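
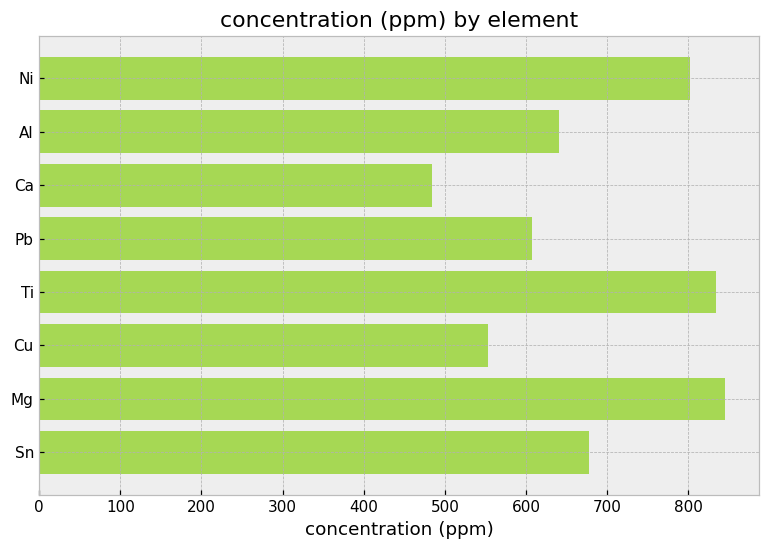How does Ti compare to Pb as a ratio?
Ti ≈ 800, Pb ≈ 600; 800/600 ≈ 1.33.

≈ 1.33×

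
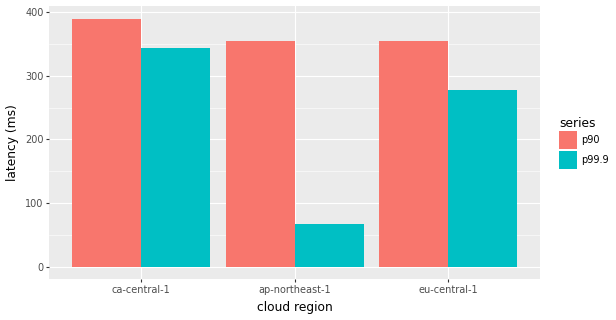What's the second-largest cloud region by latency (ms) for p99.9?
Top 3 for p99.9: ca-central-1 ≈ 350, eu-central-1 ≈ 300, ap-northeast-1 ≈ 50.

eu-central-1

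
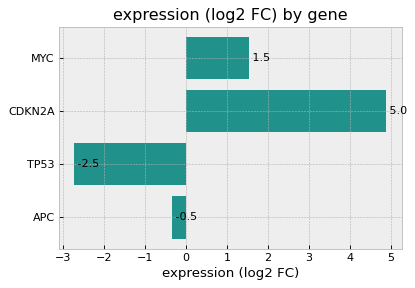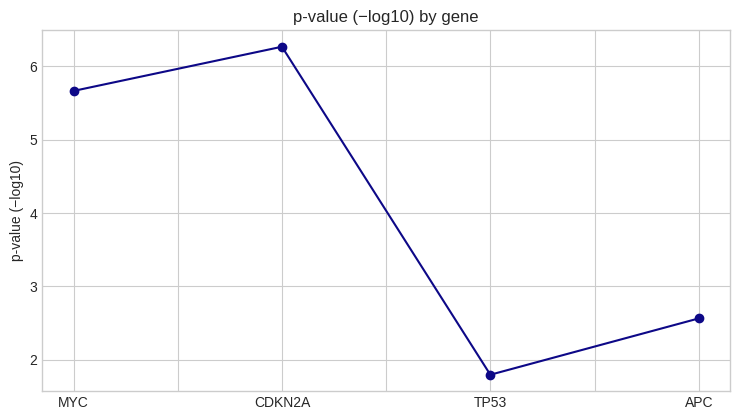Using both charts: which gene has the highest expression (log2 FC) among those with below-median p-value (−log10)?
Chart 2 median p-value (−log10) ≈ 4; below-median genes: TP53, APC. Among those, APC has the highest expression (log2 FC) (≈ -0.5).

APC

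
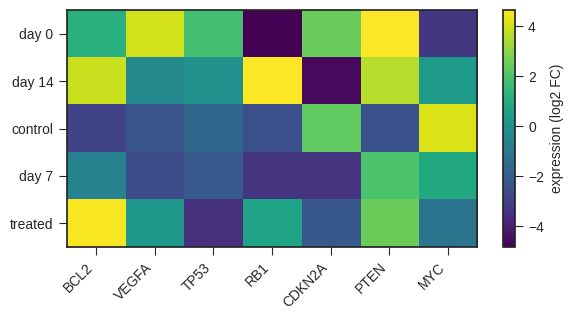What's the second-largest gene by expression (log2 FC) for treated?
PTEN

Top 3 for treated: BCL2 ≈ 5, PTEN ≈ 3, RB1 ≈ 1.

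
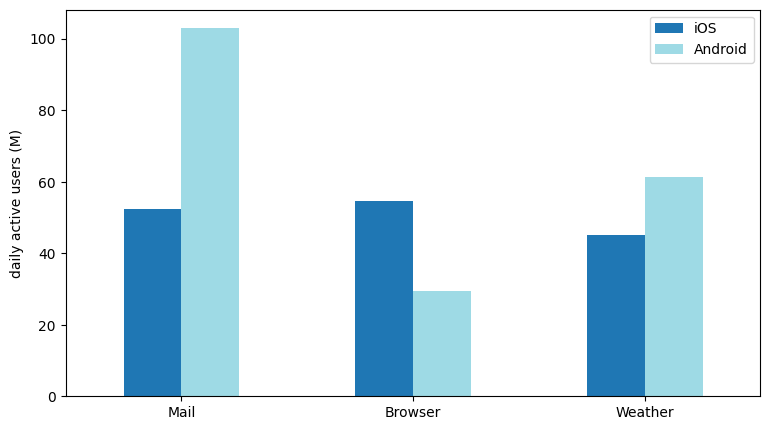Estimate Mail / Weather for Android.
≈ 1.67×

Mail ≈ 100, Weather ≈ 60; 100/60 ≈ 1.67.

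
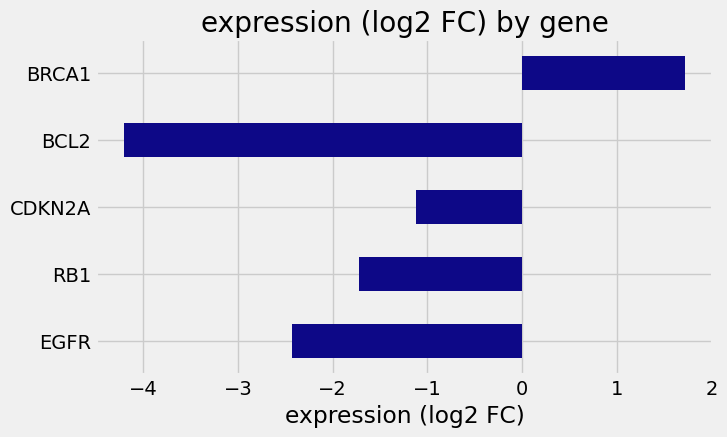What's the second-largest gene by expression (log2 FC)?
Top 3: BRCA1 ≈ 1.5, CDKN2A ≈ -1.0, RB1 ≈ -1.5.

CDKN2A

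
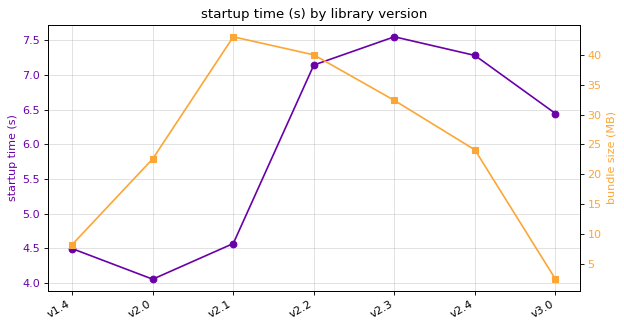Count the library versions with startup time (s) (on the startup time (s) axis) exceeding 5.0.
4

Above 5.0: v2.2, v2.3, v2.4, v3.0.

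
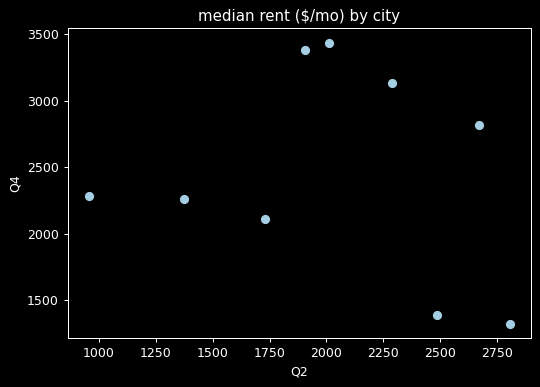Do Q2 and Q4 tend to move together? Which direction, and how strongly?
Points are roughly uncorrelated; weak (|r| ≈ 0.2).

no clear correlation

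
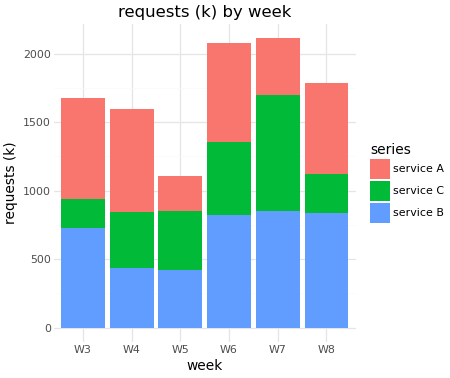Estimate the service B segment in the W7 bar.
≈ 800

service B top ≈ 800, bottom ≈ 0; segment ≈ 800.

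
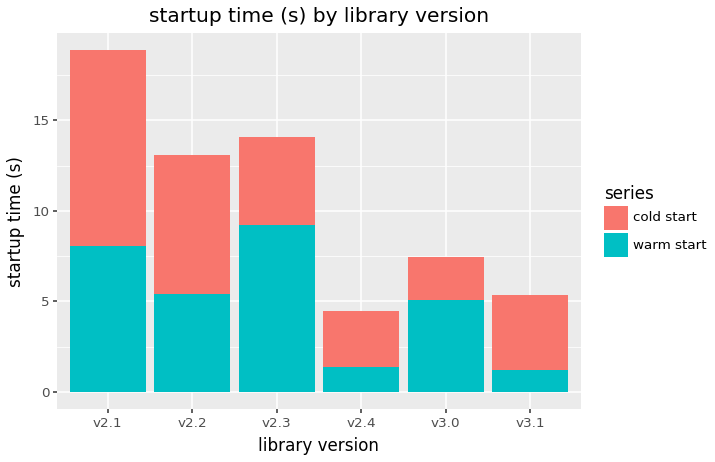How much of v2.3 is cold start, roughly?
≈ 4

cold start top ≈ 14, bottom ≈ 10; segment ≈ 4.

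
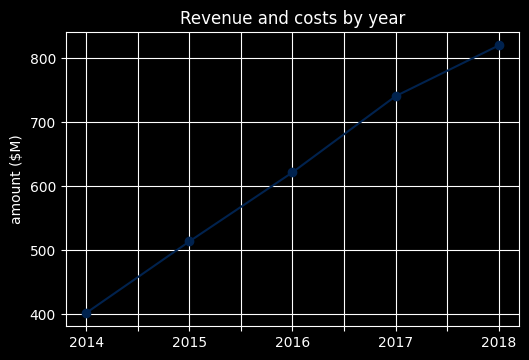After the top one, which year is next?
Top 3: 2018 ≈ 800, 2017 ≈ 750, 2016 ≈ 600.

2017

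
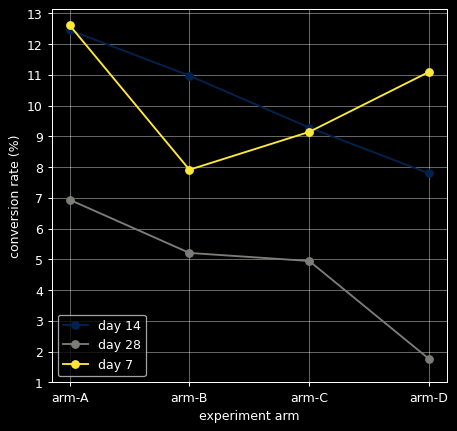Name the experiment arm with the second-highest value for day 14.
arm-B

Top 3 for day 14: arm-A ≈ 12, arm-B ≈ 11, arm-C ≈ 9.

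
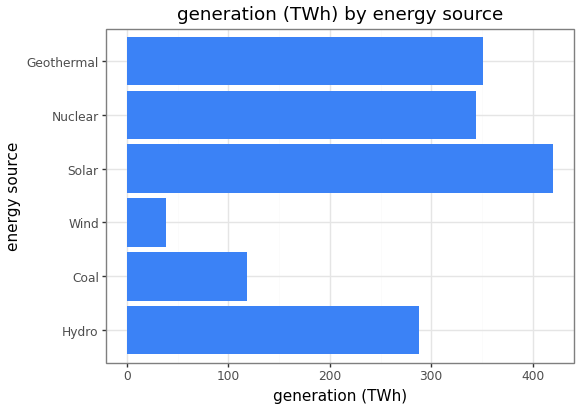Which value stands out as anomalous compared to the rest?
Wind ≈ 50; the rest sit between ≈ 100 and ≈ 400.

Wind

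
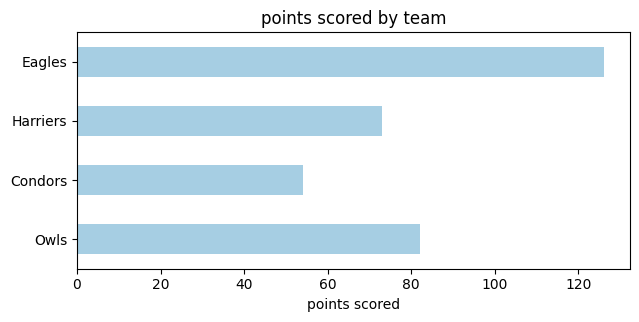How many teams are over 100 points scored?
1

Above 100: Eagles.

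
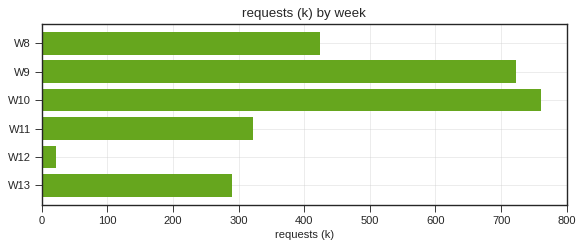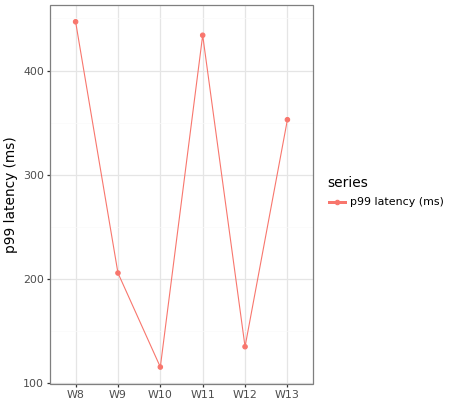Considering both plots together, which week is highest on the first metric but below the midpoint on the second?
Chart 2 median p99 latency (ms) ≈ 300; below-median weeks: W9, W10, W12. Among those, W10 has the highest requests (k) (≈ 800).

W10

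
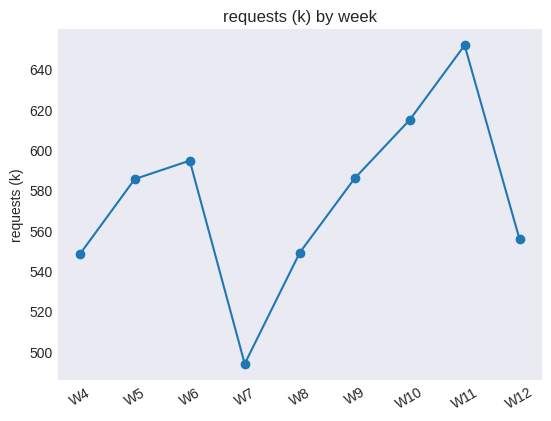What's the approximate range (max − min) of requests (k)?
≈ 160

Max W11 ≈ 660, min W7 ≈ 500; range ≈ 160.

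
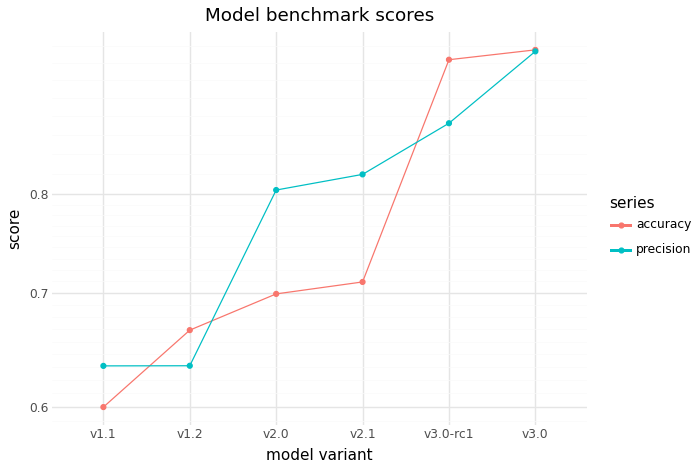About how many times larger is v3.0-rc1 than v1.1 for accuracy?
v3.0-rc1 ≈ 0.95, v1.1 ≈ 0.60; 0.95/0.60 ≈ 1.58.

≈ 1.58×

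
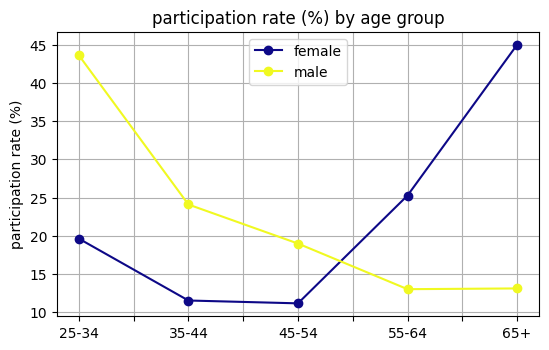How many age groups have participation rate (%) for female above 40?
1

Above 40: 65+.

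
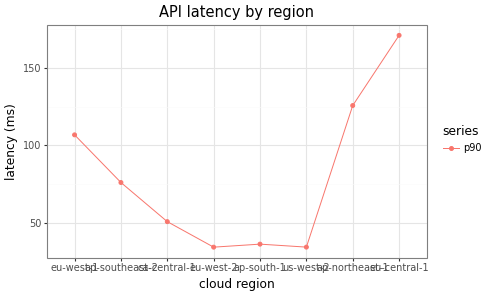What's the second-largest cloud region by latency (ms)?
ap-northeast-1

Top 3: eu-central-1 ≈ 180, ap-northeast-1 ≈ 120, eu-west-1 ≈ 100.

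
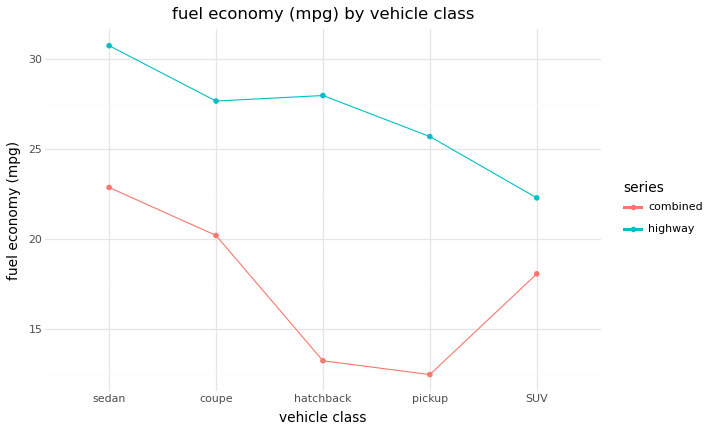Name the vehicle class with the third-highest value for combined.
SUV

Top 4 for combined: sedan ≈ 22, coupe ≈ 20, SUV ≈ 18, hatchback ≈ 14.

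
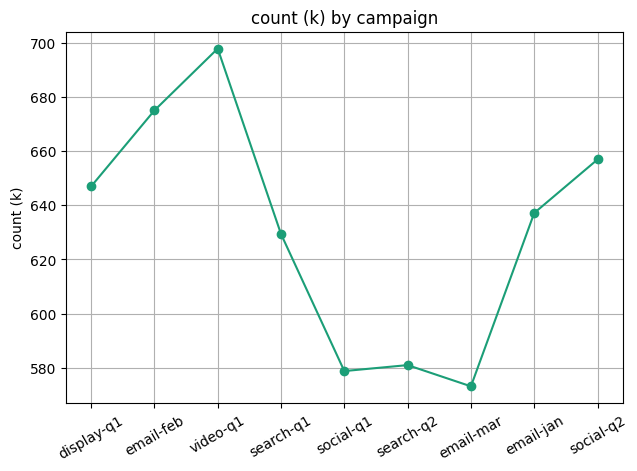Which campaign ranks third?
social-q2

Top 4: video-q1 ≈ 700, email-feb ≈ 680, social-q2 ≈ 660, display-q1 ≈ 640.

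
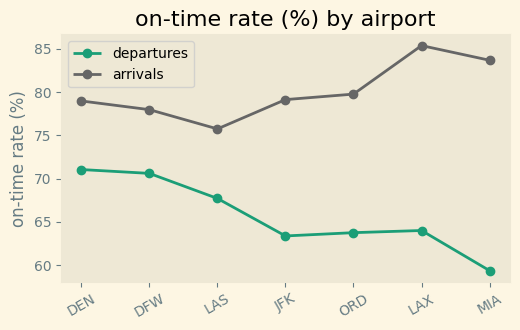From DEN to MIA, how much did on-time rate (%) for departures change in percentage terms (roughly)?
≈ -14.3%

DEN ≈ 70, MIA ≈ 60; (60 − 70) / 70 ≈ -14.3%.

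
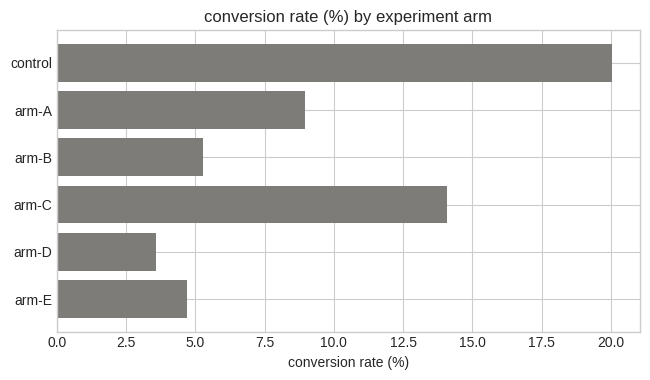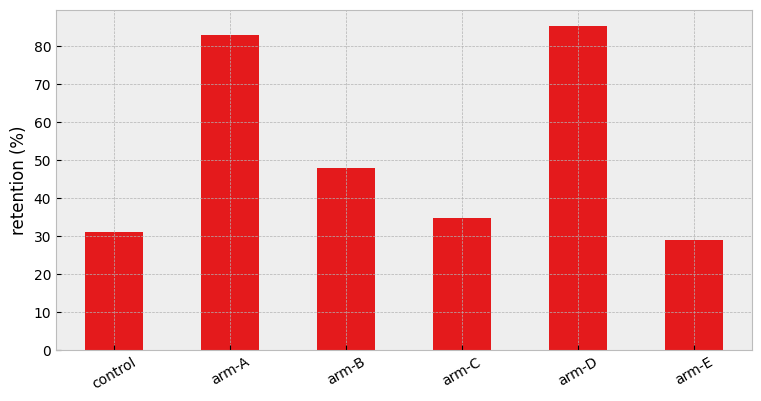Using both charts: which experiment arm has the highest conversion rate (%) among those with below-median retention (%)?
Chart 2 median retention (%) ≈ 40; below-median experiment arms: control, arm-C, arm-E. Among those, control has the highest conversion rate (%) (≈ 20).

control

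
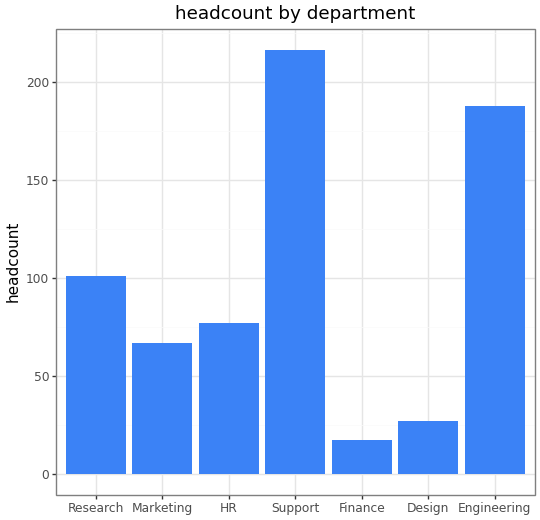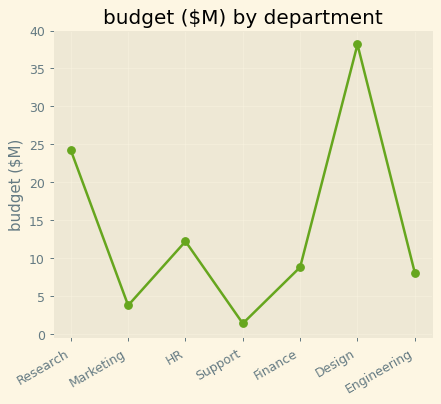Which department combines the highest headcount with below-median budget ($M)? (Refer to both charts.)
Support

Chart 2 median budget ($M) ≈ 10; below-median departments: Marketing, Support, Engineering. Among those, Support has the highest headcount (≈ 220).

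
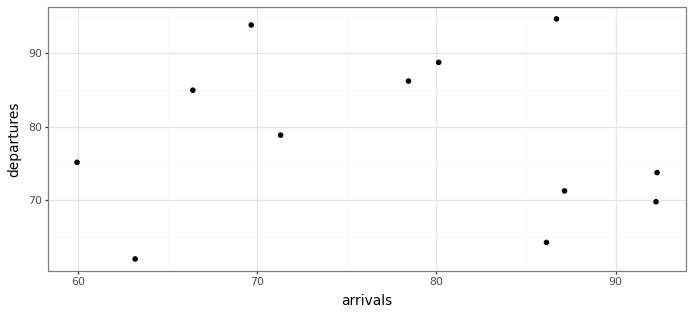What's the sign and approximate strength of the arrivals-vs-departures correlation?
Points are roughly uncorrelated; weak (|r| ≈ 0.1).

no clear correlation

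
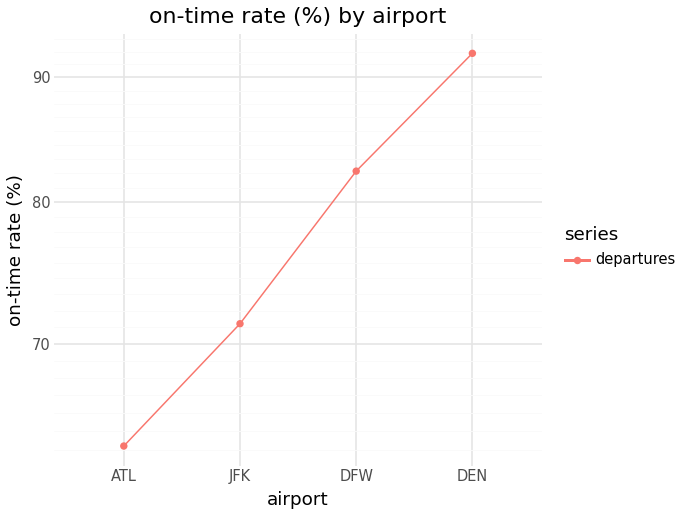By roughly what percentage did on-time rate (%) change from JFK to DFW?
≈ +14.3%

JFK ≈ 70, DFW ≈ 80; (80 − 70) / 70 ≈ +14.3%.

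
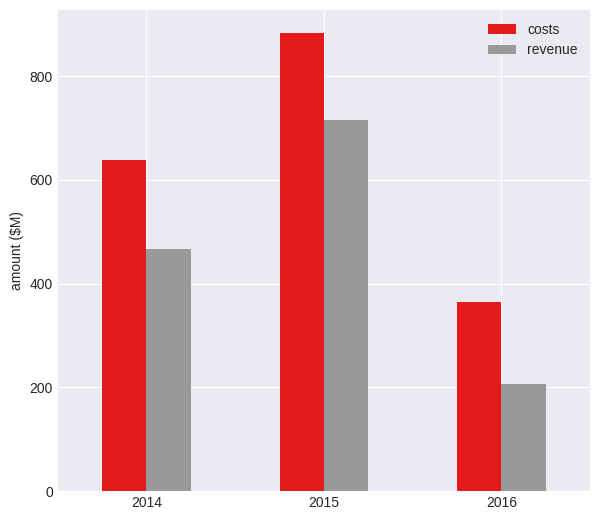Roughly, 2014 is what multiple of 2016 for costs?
2014 ≈ 600, 2016 ≈ 400; 600/400 ≈ 1.5.

≈ 1.5×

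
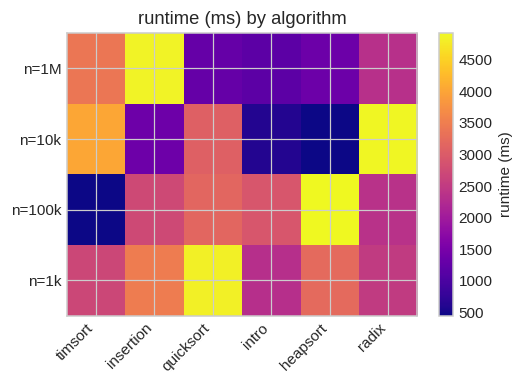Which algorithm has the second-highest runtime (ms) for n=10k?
timsort

Top 3 for n=10k: radix ≈ 5000, timsort ≈ 4000, quicksort ≈ 3000.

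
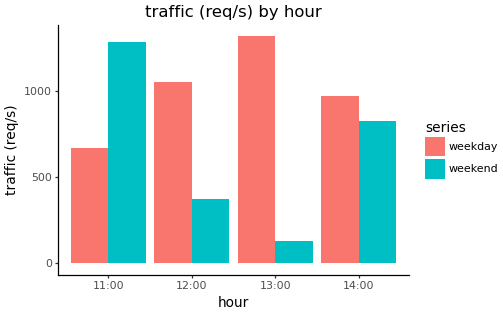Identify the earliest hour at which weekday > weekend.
12:00

11:00: weekday ≈ 600 vs weekend ≈ 1200 (not yet); 12:00: weekday ≈ 1000 vs weekend ≈ 400 (first crossover).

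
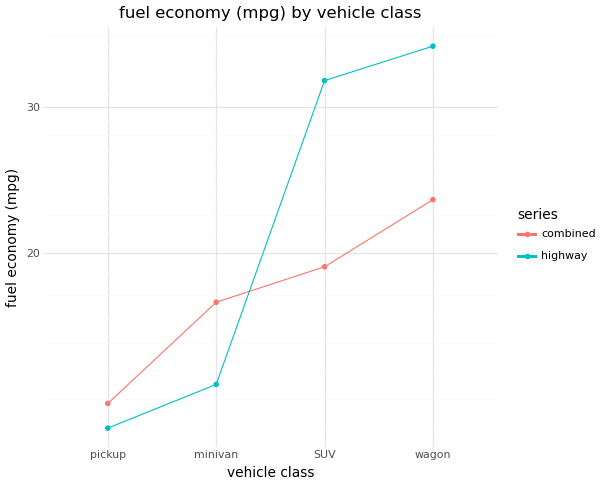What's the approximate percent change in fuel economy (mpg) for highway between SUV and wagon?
SUV ≈ 32, wagon ≈ 36; (36 − 32) / 32 ≈ +12.5%.

≈ +12.5%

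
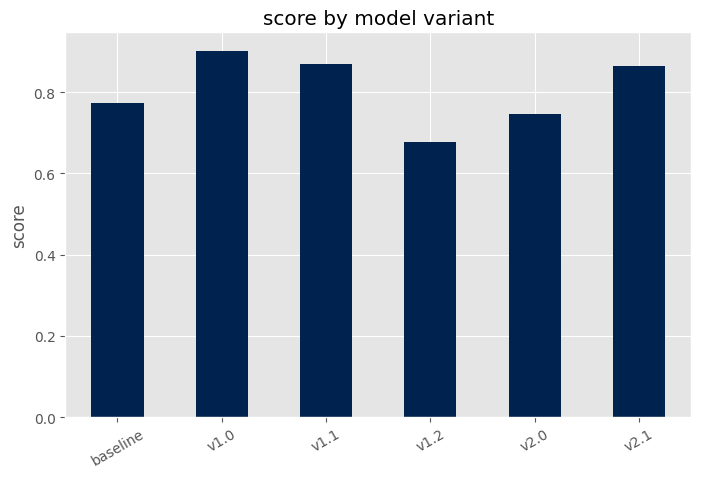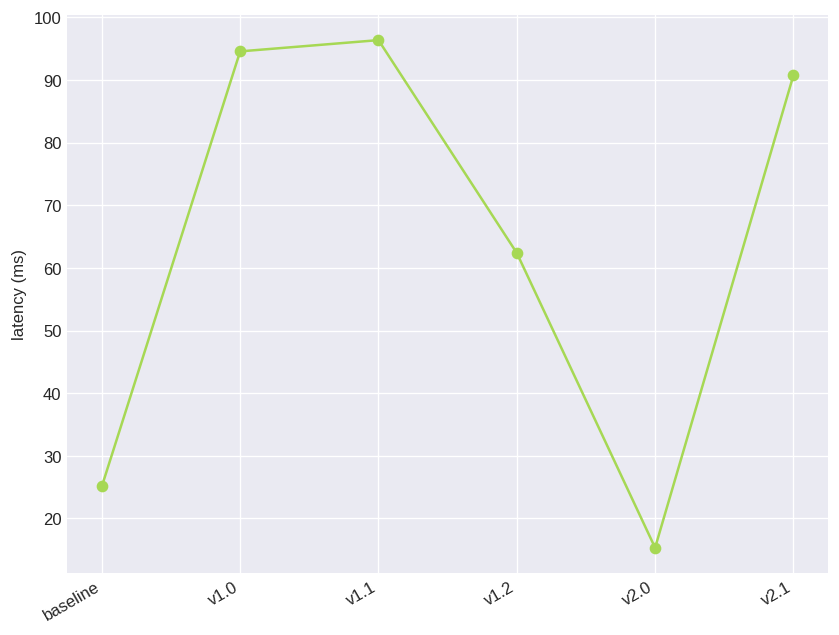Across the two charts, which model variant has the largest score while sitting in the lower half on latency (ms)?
baseline

Chart 2 median latency (ms) ≈ 80; below-median model variants: baseline, v1.2, v2.0. Among those, baseline has the highest score (≈ 0.8).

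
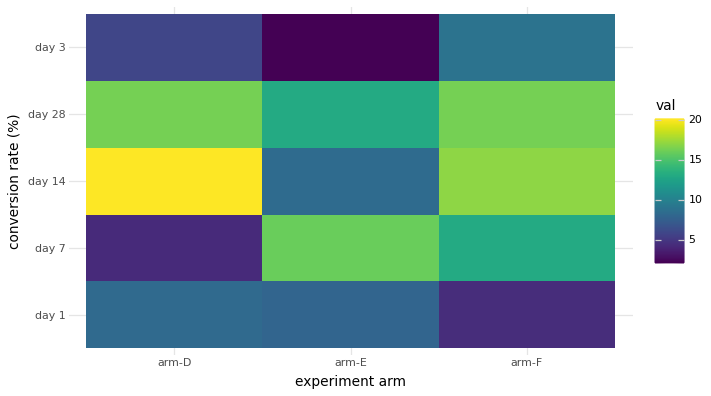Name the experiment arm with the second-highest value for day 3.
arm-D

Top 3 for day 3: arm-F ≈ 10, arm-D ≈ 6, arm-E ≈ 2.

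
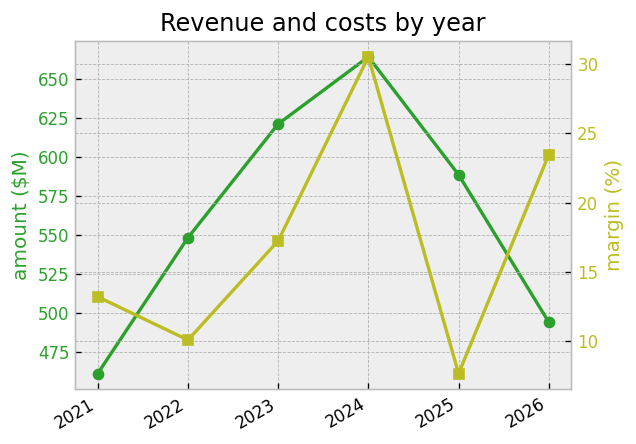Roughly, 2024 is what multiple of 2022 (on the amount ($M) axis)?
2024 ≈ 660, 2022 ≈ 540; 660/540 ≈ 1.22.

≈ 1.22×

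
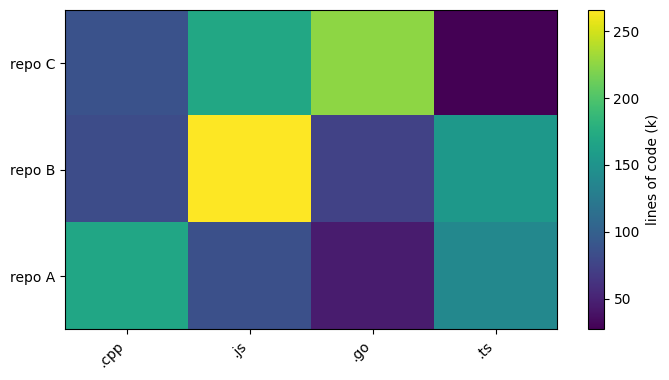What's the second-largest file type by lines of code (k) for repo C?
.js

Top 3 for repo C: .go ≈ 220, .js ≈ 180, .cpp ≈ 80.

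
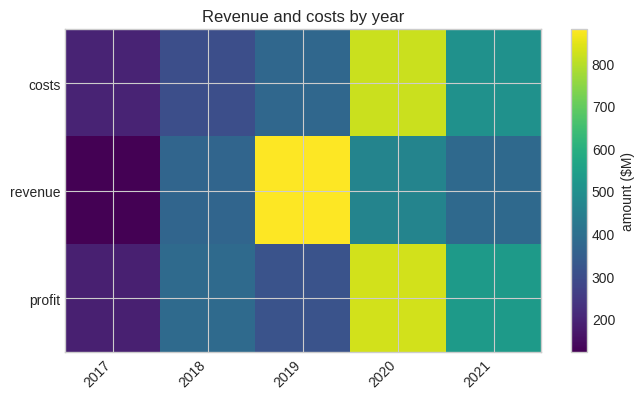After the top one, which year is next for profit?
2021

Top 3 for profit: 2020 ≈ 800, 2021 ≈ 500, 2018 ≈ 400.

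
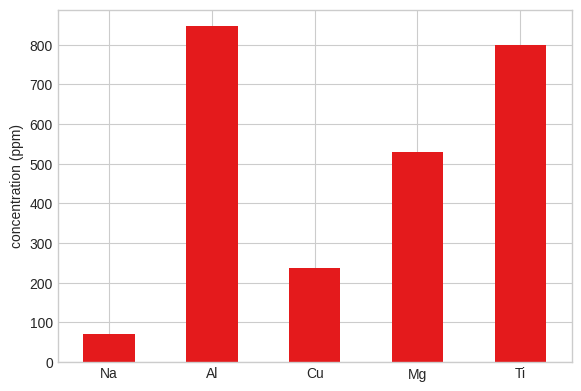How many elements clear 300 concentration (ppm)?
Above 300: Al, Mg, Ti.

3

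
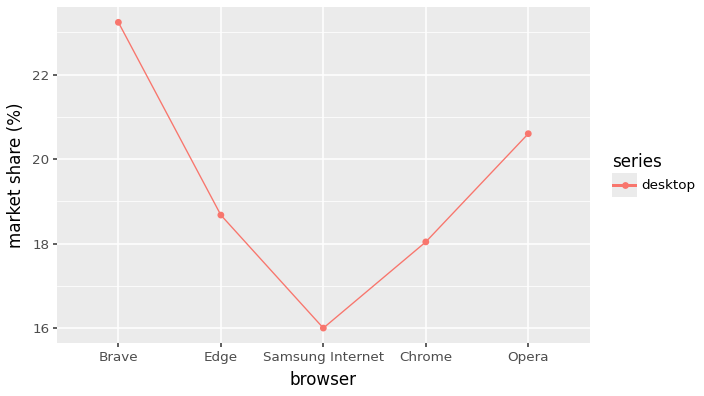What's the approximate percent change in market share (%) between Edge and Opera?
Edge ≈ 19, Opera ≈ 21; (21 − 19) / 19 ≈ +10.5%.

≈ +10.5%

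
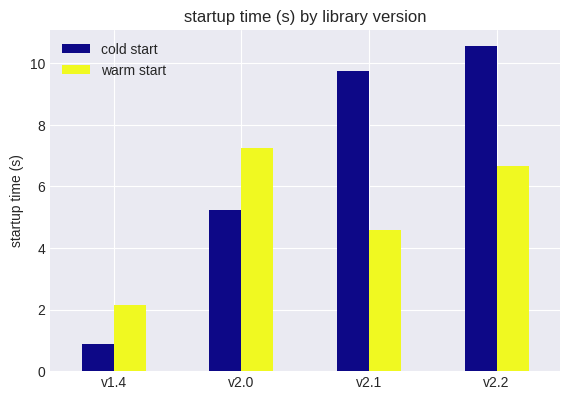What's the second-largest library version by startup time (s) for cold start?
Top 3 for cold start: v2.2 ≈ 11, v2.1 ≈ 10, v2.0 ≈ 5.

v2.1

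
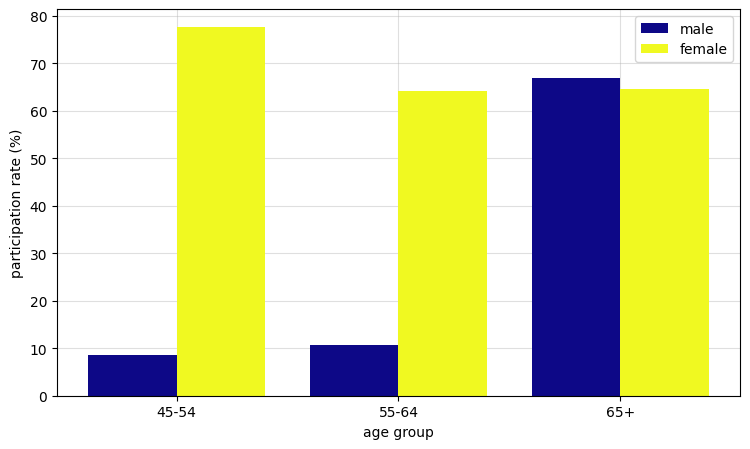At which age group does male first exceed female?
55-64: male ≈ 10 vs female ≈ 60 (not yet); 65+: male ≈ 70 vs female ≈ 60 (first crossover).

65+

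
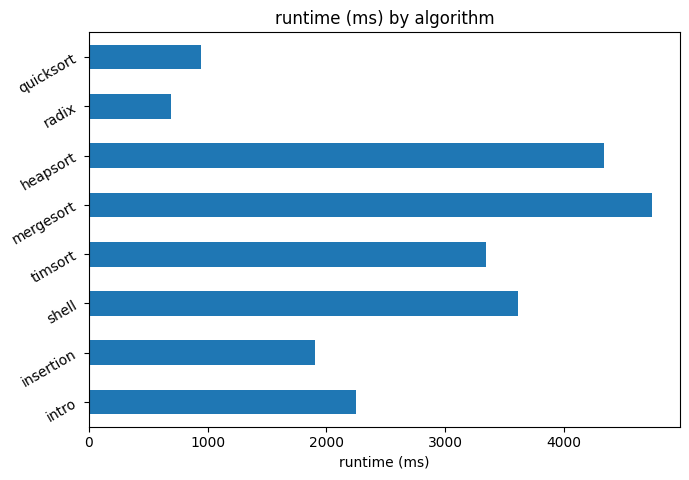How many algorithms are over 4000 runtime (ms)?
2

Above 4000: mergesort, heapsort.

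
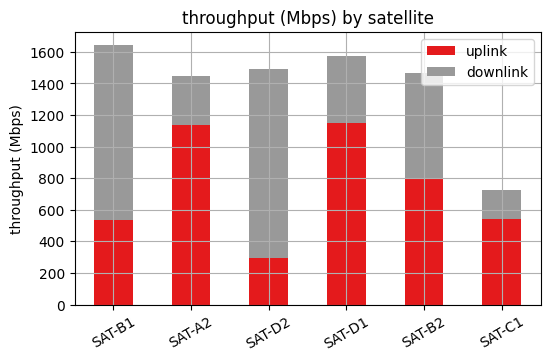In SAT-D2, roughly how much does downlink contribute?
downlink top ≈ 1400, bottom ≈ 200; segment ≈ 1200.

≈ 1200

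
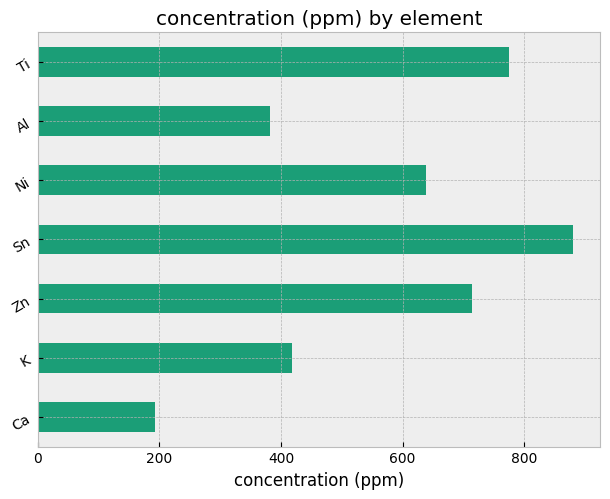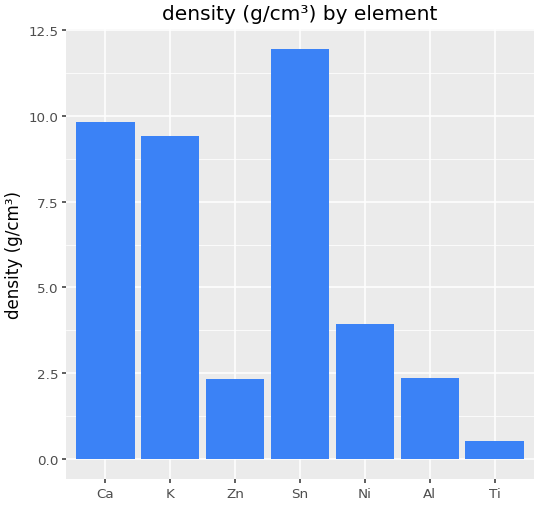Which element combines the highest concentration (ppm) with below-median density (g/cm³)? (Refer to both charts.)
Ti

Chart 2 median density (g/cm³) ≈ 4; below-median elements: Zn, Al, Ti. Among those, Ti has the highest concentration (ppm) (≈ 800).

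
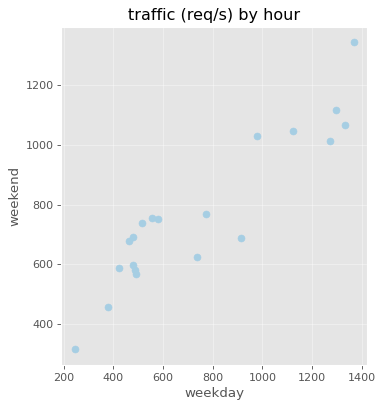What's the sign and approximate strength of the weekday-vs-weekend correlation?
positive, strong

Points are positively correlated; strong (|r| ≈ 0.9).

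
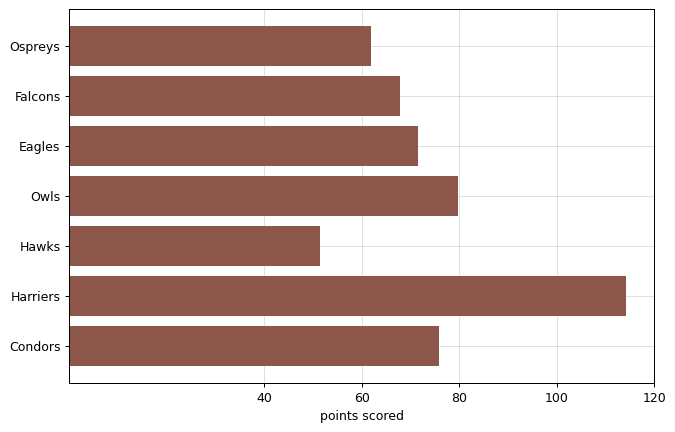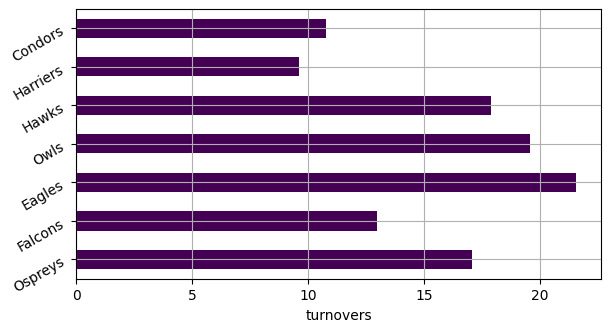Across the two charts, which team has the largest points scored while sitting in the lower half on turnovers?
Harriers

Chart 2 median turnovers ≈ 18; below-median teams: Falcons, Harriers, Condors. Among those, Harriers has the highest points scored (≈ 120).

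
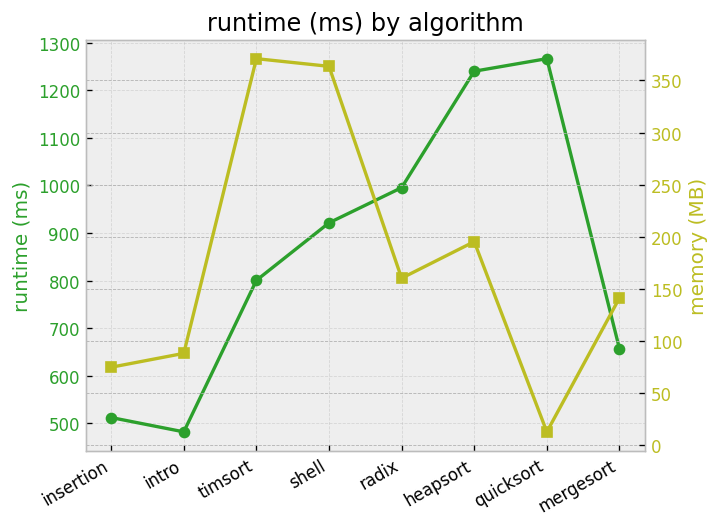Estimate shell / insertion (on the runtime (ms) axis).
≈ 1.8×

shell ≈ 900, insertion ≈ 500; 900/500 ≈ 1.8.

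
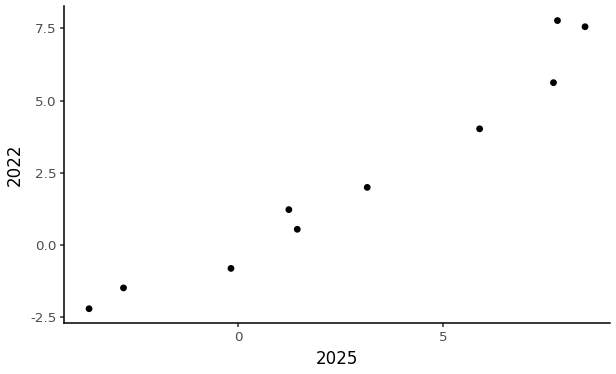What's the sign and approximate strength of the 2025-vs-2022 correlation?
Points are positively correlated; strong (|r| ≈ 1.0).

positive, strong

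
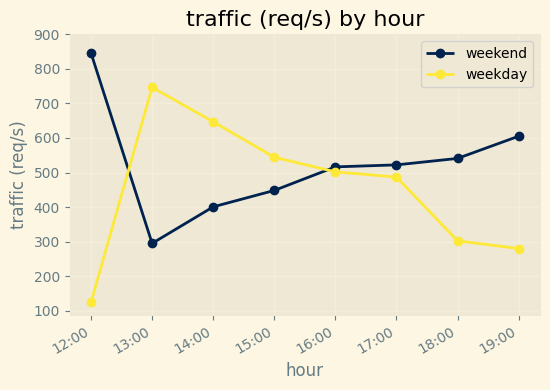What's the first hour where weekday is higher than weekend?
12:00: weekday ≈ 100 vs weekend ≈ 800 (not yet); 13:00: weekday ≈ 700 vs weekend ≈ 300 (first crossover).

13:00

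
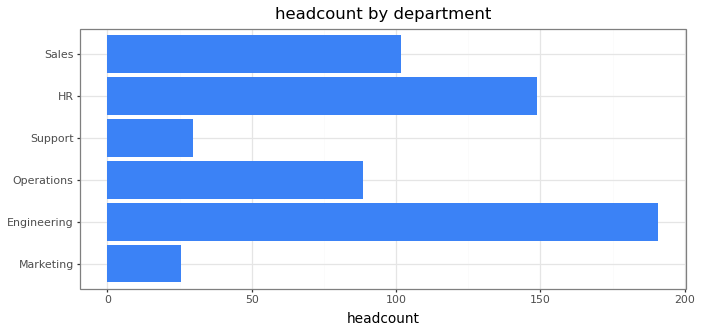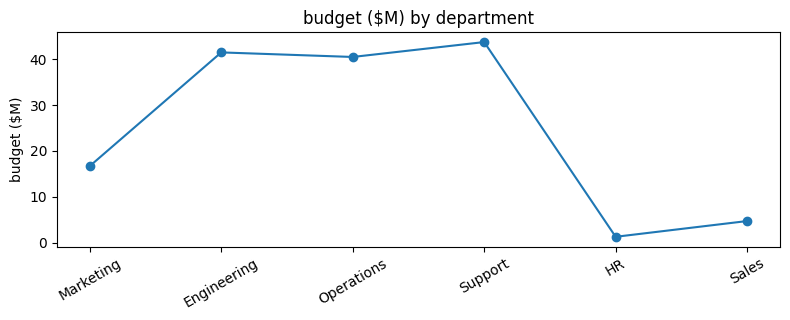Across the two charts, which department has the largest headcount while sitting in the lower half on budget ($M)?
Chart 2 median budget ($M) ≈ 30; below-median departments: Marketing, HR, Sales. Among those, HR has the highest headcount (≈ 140).

HR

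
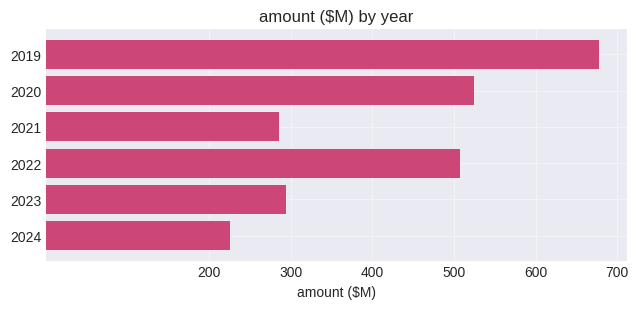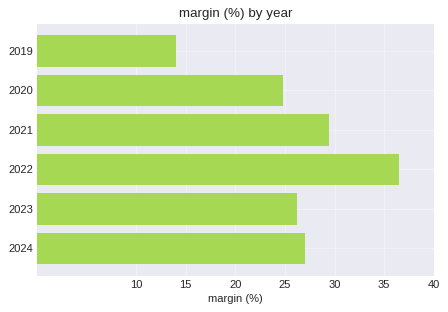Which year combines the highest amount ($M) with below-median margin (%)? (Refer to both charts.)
Chart 2 median margin (%) ≈ 25; below-median years: 2019, 2020, 2023. Among those, 2019 has the highest amount ($M) (≈ 700).

2019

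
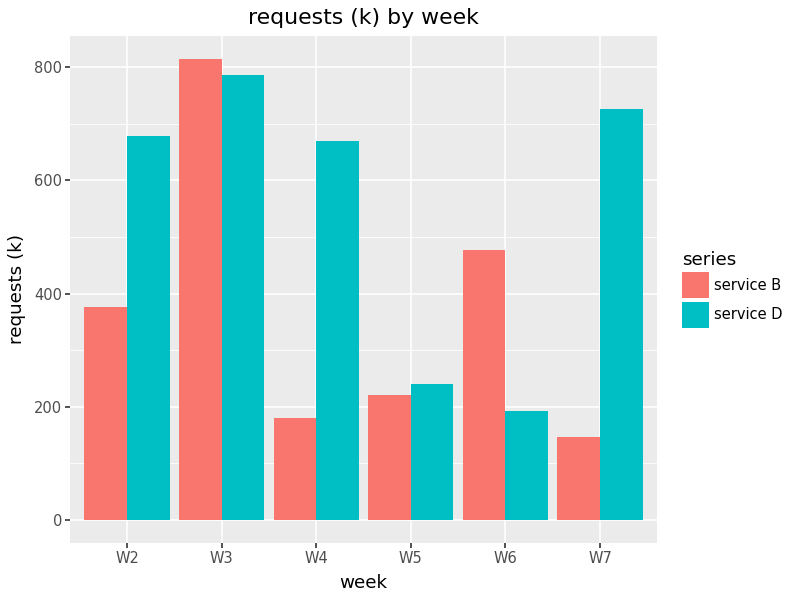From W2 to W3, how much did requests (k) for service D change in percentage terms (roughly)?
≈ +14.3%

W2 ≈ 700, W3 ≈ 800; (800 − 700) / 700 ≈ +14.3%.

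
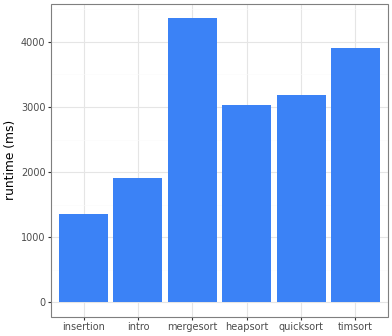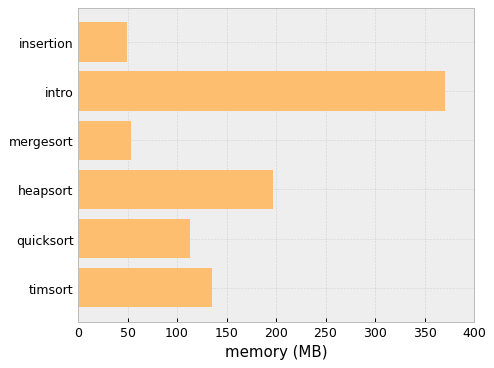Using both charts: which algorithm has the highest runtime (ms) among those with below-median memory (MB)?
mergesort

Chart 2 median memory (MB) ≈ 100; below-median algorithms: insertion, mergesort, quicksort. Among those, mergesort has the highest runtime (ms) (≈ 4500).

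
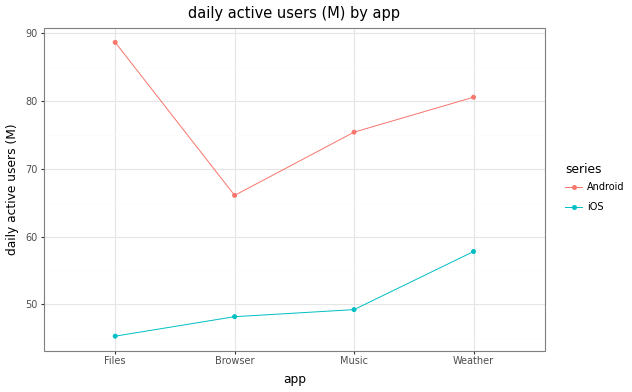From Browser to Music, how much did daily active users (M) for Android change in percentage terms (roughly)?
≈ +15.4%

Browser ≈ 65, Music ≈ 75; (75 − 65) / 65 ≈ +15.4%.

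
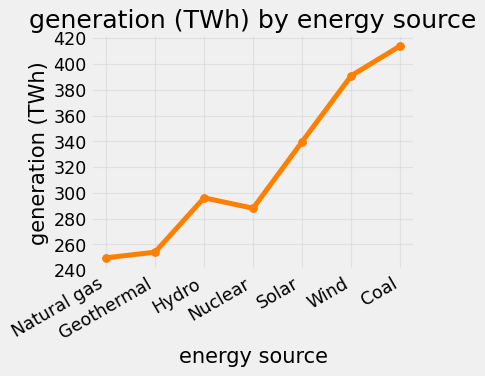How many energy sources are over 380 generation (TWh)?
Above 380: Wind, Coal.

2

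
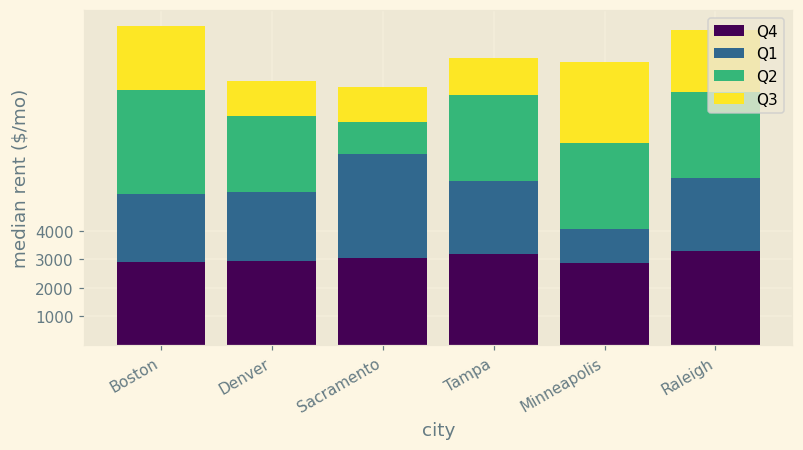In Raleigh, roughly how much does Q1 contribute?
Q1 top ≈ 6000, bottom ≈ 3000; segment ≈ 3000.

≈ 3000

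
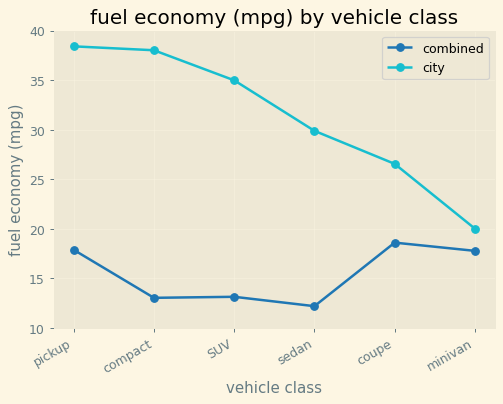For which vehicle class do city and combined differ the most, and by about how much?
compact, ≈ 25 mpg

compact: city ≈ 40, combined ≈ 15 → gap ≈ 25. Next-largest (SUV) is only ≈ 20.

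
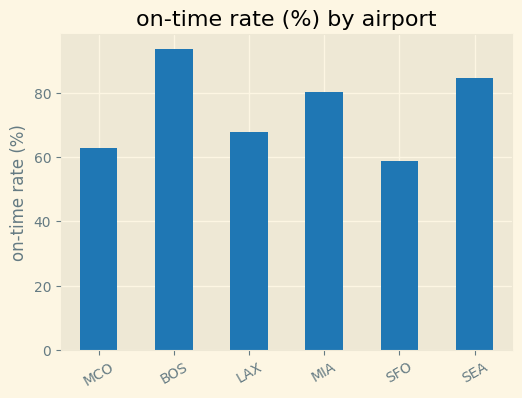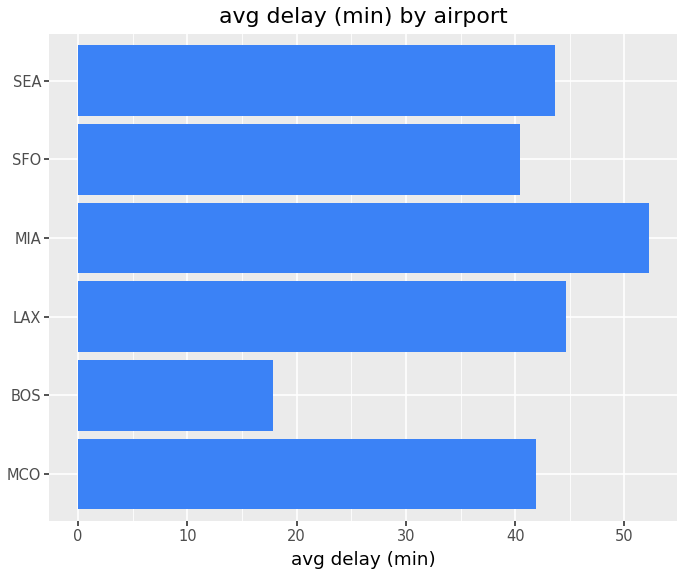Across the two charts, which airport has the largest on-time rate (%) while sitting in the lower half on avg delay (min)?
BOS

Chart 2 median avg delay (min) ≈ 45; below-median airports: MCO, BOS, SFO. Among those, BOS has the highest on-time rate (%) (≈ 90).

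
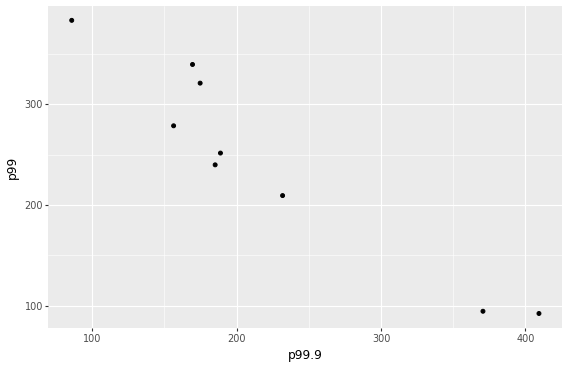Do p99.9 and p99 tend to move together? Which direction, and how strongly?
negative, strong

Points are negatively correlated; strong (|r| ≈ 1.0).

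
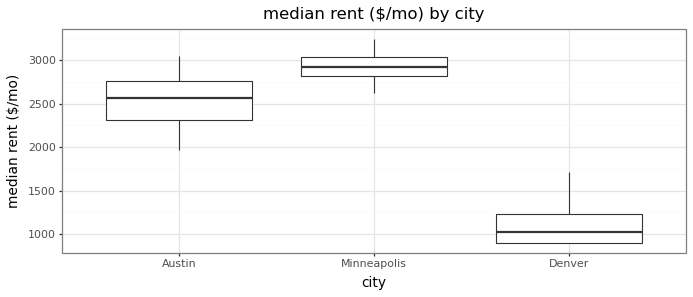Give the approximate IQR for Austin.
Q3 ≈ 2800, Q1 ≈ 2400; IQR ≈ 400.

≈ 400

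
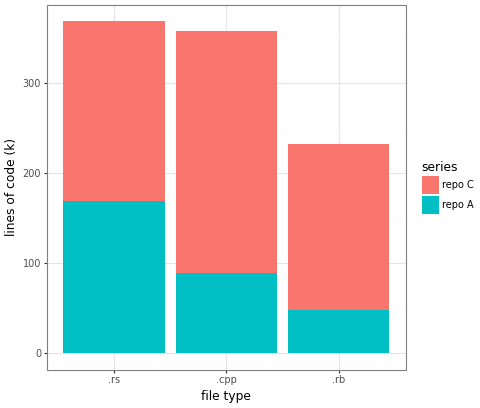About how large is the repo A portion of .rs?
≈ 150

repo A top ≈ 150, bottom ≈ 0; segment ≈ 150.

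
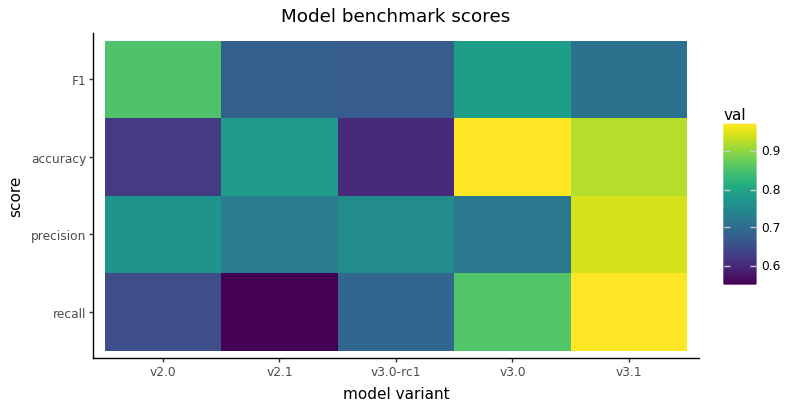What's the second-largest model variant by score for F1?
v3.0

Top 3 for F1: v2.0 ≈ 0.85, v3.0 ≈ 0.80, v3.1 ≈ 0.70.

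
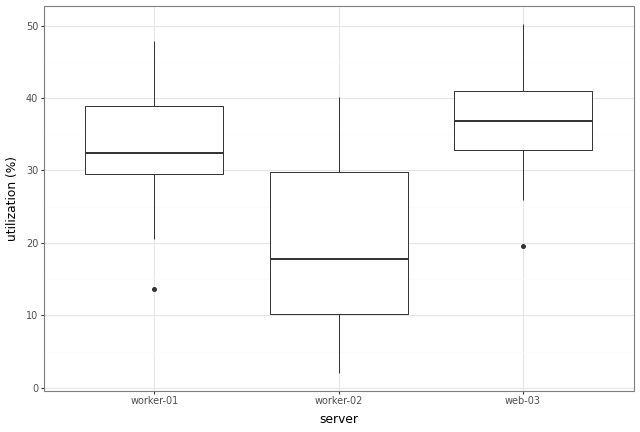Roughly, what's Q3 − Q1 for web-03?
≈ 8

Q3 ≈ 40, Q1 ≈ 32; IQR ≈ 8.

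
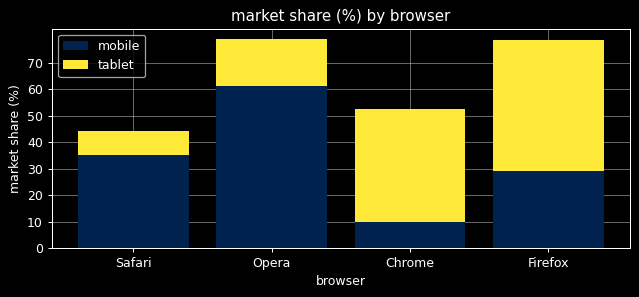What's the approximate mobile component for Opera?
mobile top ≈ 60, bottom ≈ 0; segment ≈ 60.

≈ 60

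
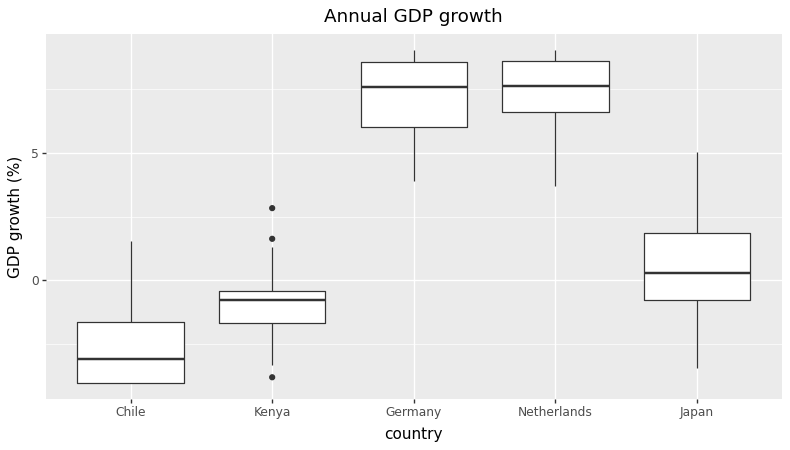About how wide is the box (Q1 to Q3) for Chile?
≈ 2

Q3 ≈ -2, Q1 ≈ -4; IQR ≈ 2.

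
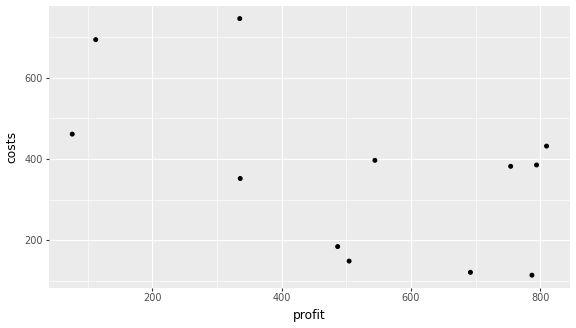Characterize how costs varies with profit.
Points are negatively correlated; moderate (|r| ≈ 0.5).

negative, moderate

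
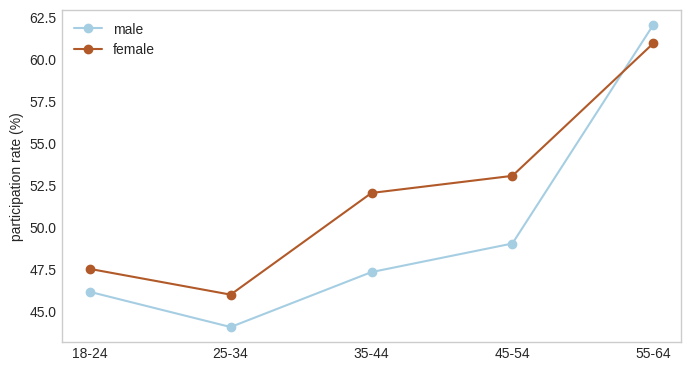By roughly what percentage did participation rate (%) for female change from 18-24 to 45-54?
≈ +12.5%

18-24 ≈ 48, 45-54 ≈ 54; (54 − 48) / 48 ≈ +12.5%.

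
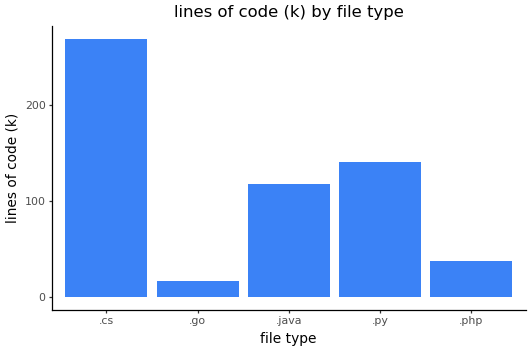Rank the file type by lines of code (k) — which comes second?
.py

Top 3: .cs ≈ 275, .py ≈ 150, .java ≈ 125.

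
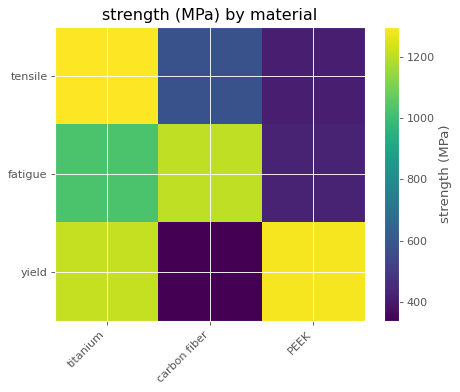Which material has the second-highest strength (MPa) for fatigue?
titanium

Top 3 for fatigue: carbon fiber ≈ 1200, titanium ≈ 1000, PEEK ≈ 400.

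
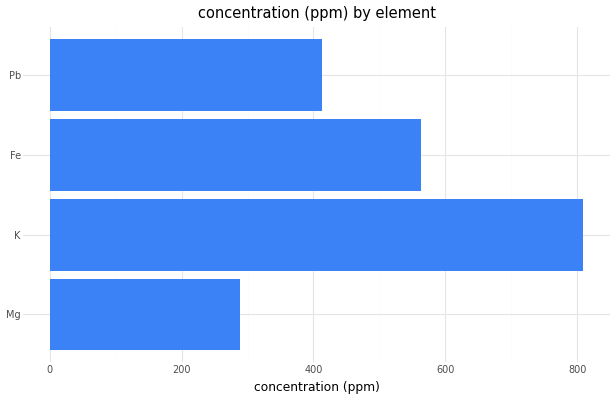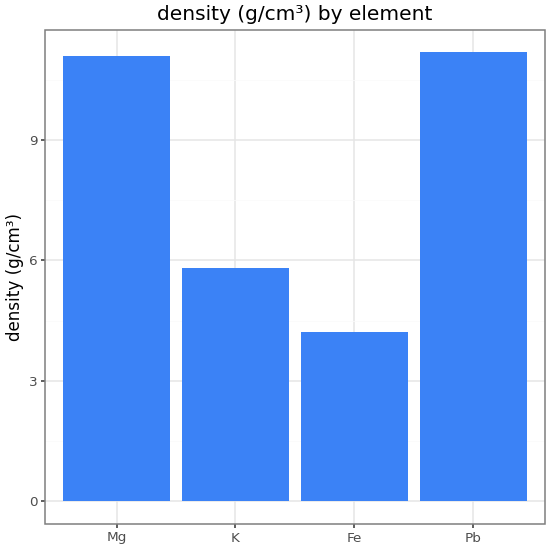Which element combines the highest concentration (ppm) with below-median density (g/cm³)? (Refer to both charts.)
Chart 2 median density (g/cm³) ≈ 8; below-median elements: K, Fe. Among those, K has the highest concentration (ppm) (≈ 800).

K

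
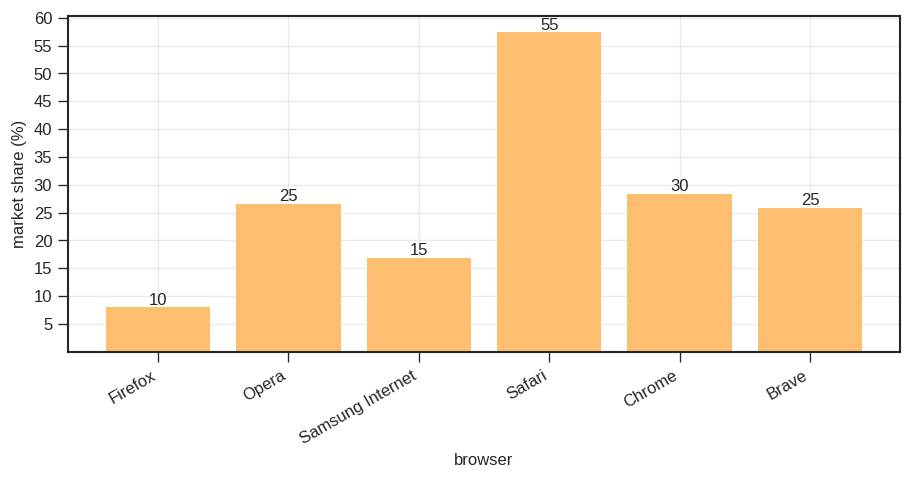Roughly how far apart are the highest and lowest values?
≈ 45

Max Safari ≈ 55, min Firefox ≈ 10; range ≈ 45.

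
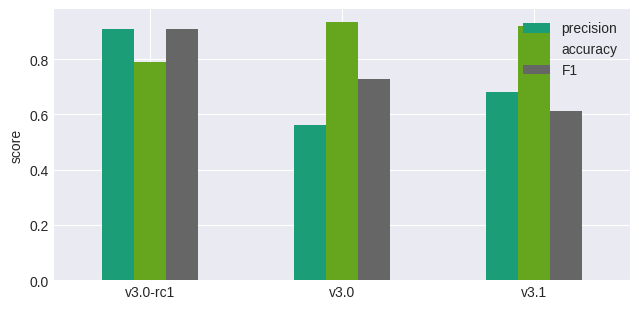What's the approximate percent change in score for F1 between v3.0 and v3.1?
v3.0 ≈ 0.7, v3.1 ≈ 0.6; (0.6 − 0.7) / 0.7 ≈ -14.3%.

≈ -14.3%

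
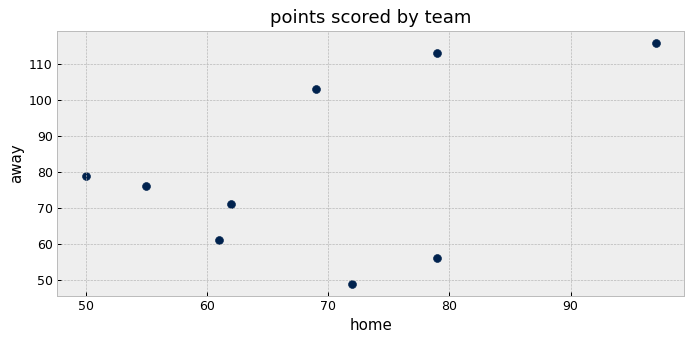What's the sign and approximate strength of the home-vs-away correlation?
positive, moderate

Points are positively correlated; moderate (|r| ≈ 0.5).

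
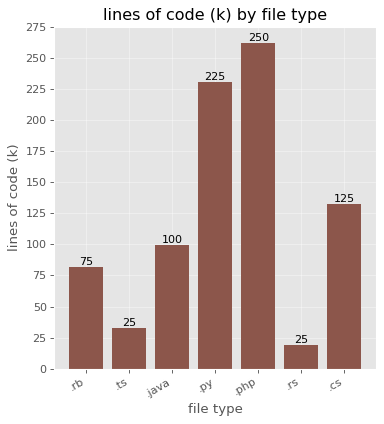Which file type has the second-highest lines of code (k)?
.py

Top 3: .php ≈ 250, .py ≈ 225, .cs ≈ 125.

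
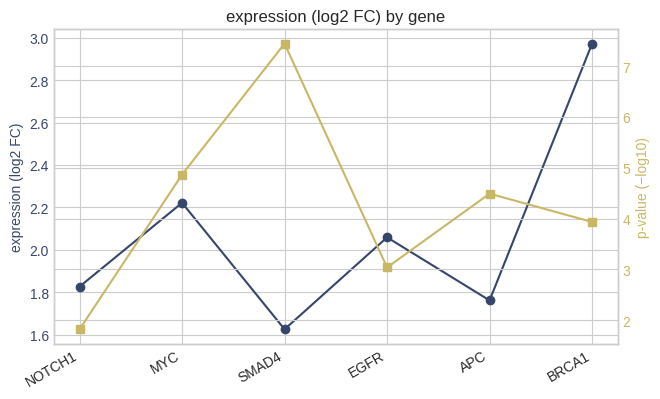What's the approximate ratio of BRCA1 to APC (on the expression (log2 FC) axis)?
≈ 1.67×

BRCA1 ≈ 3.0, APC ≈ 1.8; 3.0/1.8 ≈ 1.67.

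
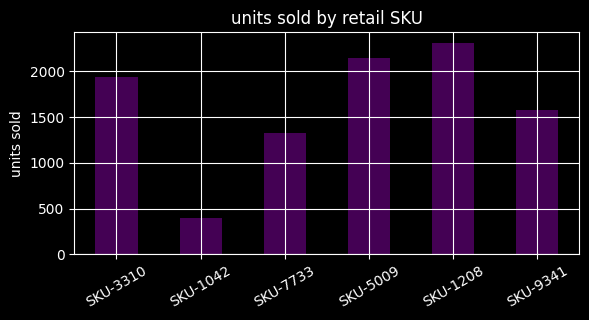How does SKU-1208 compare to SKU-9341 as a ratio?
≈ 1.5×

SKU-1208 ≈ 2400, SKU-9341 ≈ 1600; 2400/1600 ≈ 1.5.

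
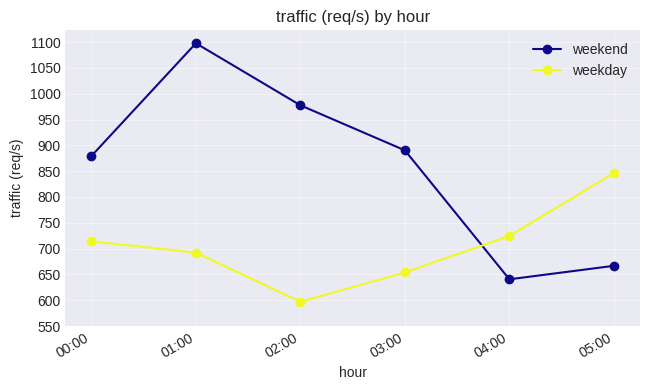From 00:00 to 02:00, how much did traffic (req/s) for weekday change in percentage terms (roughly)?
00:00 ≈ 700, 02:00 ≈ 600; (600 − 700) / 700 ≈ -14.3%.

≈ -14.3%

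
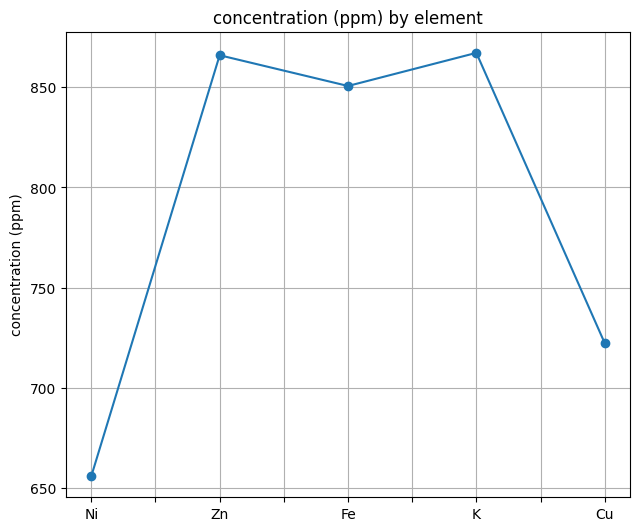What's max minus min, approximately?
Max K ≈ 860, min Ni ≈ 660; range ≈ 200.

≈ 200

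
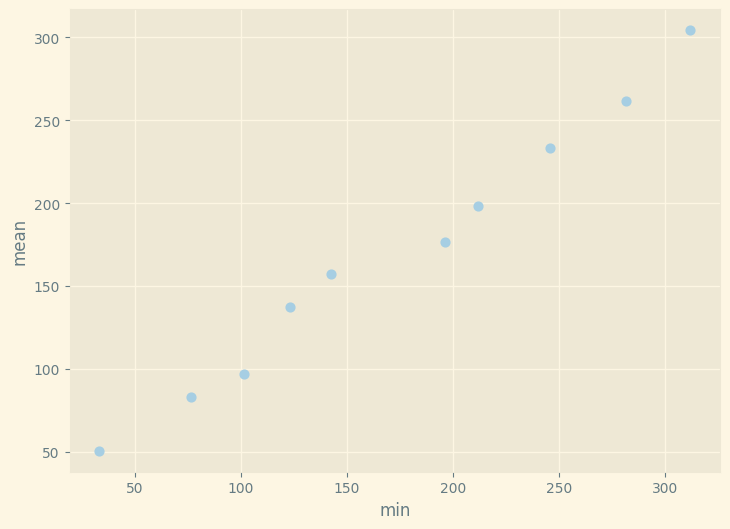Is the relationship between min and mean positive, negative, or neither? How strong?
Points are positively correlated; strong (|r| ≈ 1.0).

positive, strong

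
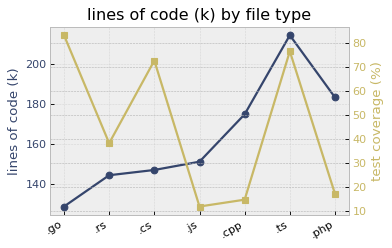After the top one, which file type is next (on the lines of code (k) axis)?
Top 3 (on the lines of code (k) axis): .ts ≈ 210, .php ≈ 180, .cpp ≈ 170.

.php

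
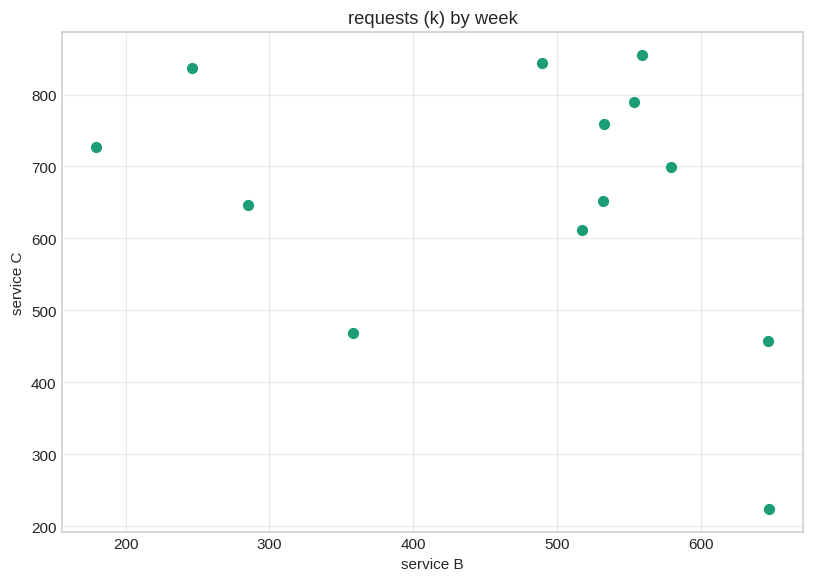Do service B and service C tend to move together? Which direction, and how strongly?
Points are negatively correlated; weak (|r| ≈ 0.3).

negative, weak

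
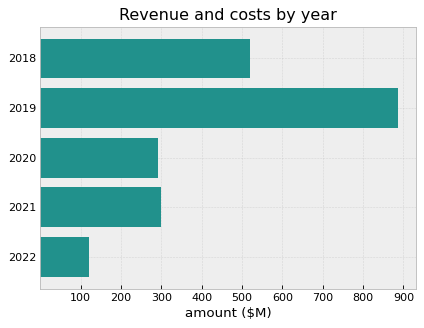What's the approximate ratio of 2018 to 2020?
≈ 1.67×

2018 ≈ 500, 2020 ≈ 300; 500/300 ≈ 1.67.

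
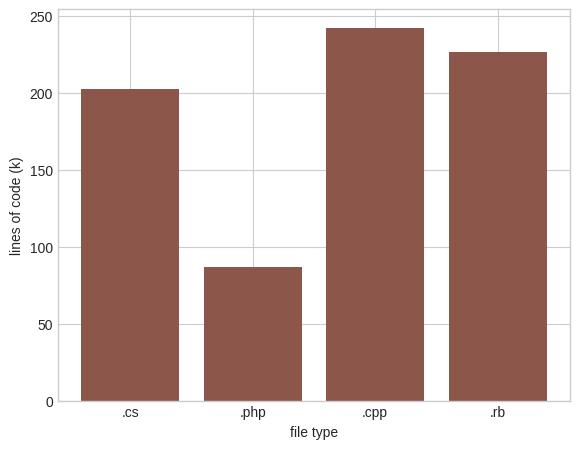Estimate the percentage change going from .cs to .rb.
.cs ≈ 200, .rb ≈ 225; (225 − 200) / 200 ≈ +12.5%.

≈ +12.5%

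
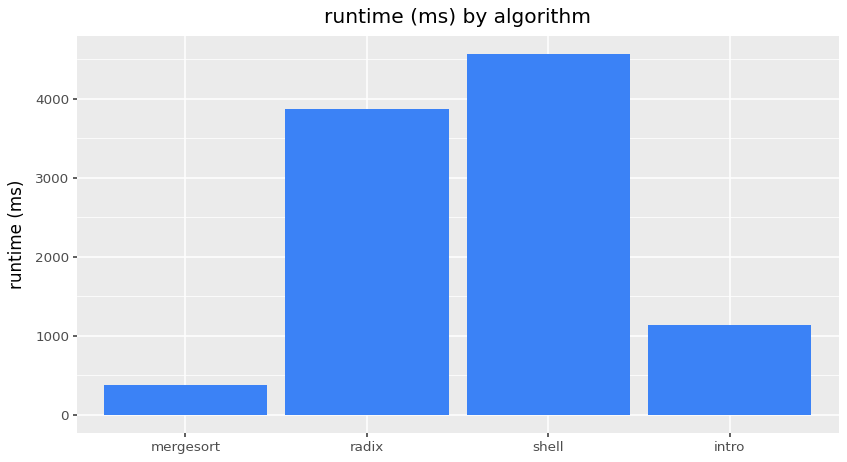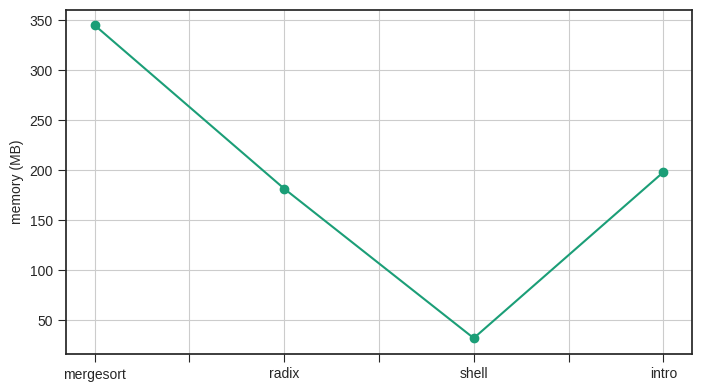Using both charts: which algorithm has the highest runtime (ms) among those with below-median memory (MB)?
shell

Chart 2 median memory (MB) ≈ 200; below-median algorithms: radix, shell. Among those, shell has the highest runtime (ms) (≈ 4500).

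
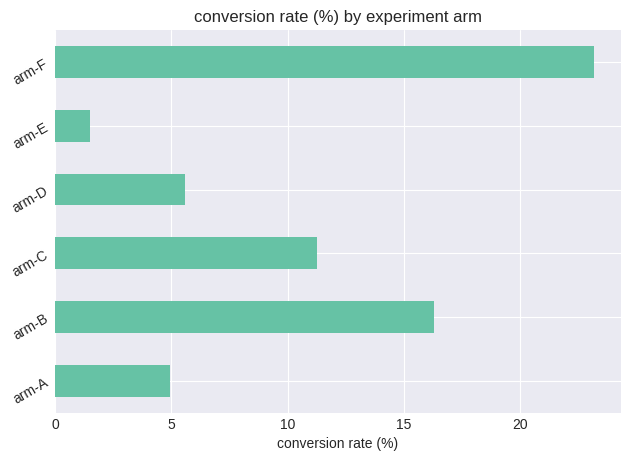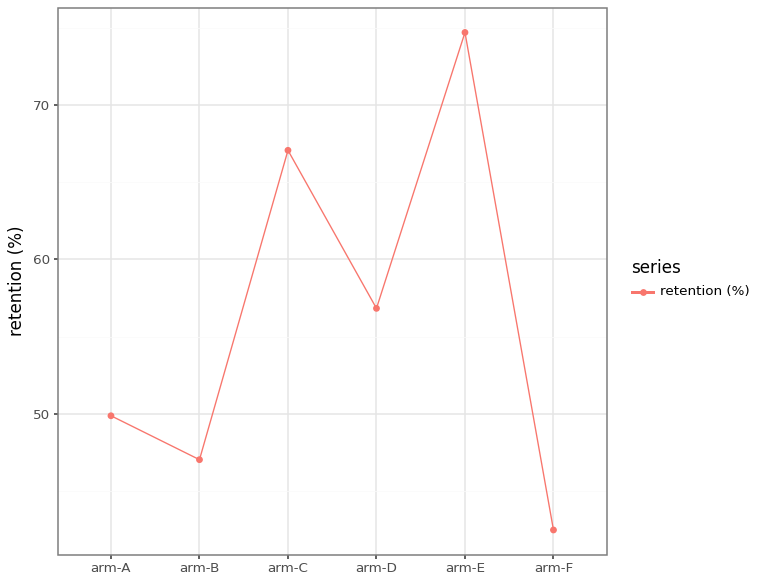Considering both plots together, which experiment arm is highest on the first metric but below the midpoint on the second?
arm-F

Chart 2 median retention (%) ≈ 50; below-median experiment arms: arm-A, arm-B, arm-F. Among those, arm-F has the highest conversion rate (%) (≈ 25).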